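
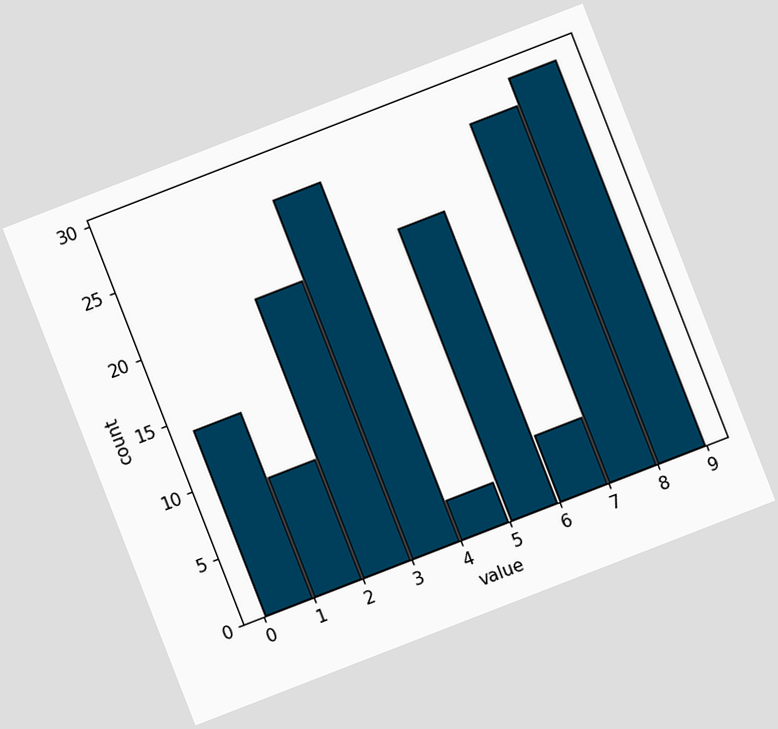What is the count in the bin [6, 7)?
The chart is tilted about 21° counter-clockwise. The [6, 7) bin has height 5.

5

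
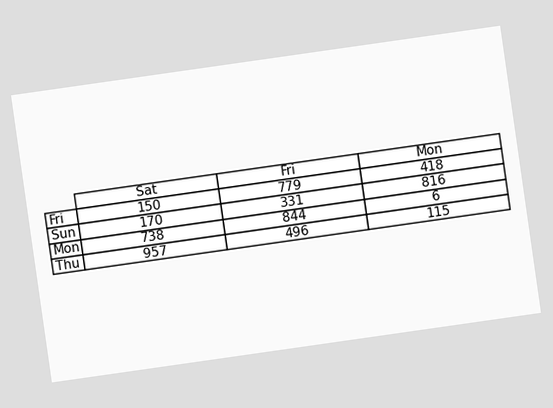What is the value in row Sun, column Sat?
170

The chart is tilted about 8° counter-clockwise. The (Sun, Sat) cell reads 170.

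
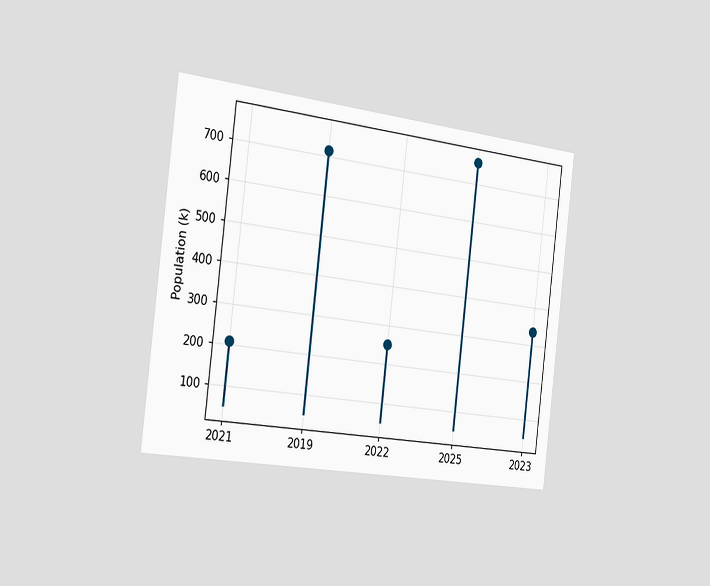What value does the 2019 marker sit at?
714k

The chart is tilted about 7° clockwise and viewed slightly from the left. The 2019 marker sits at 714k.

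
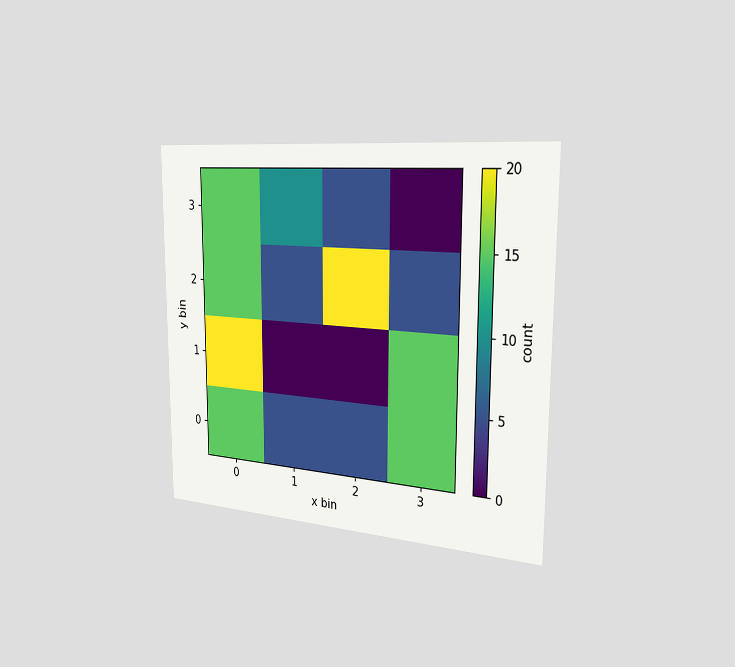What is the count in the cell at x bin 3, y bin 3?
The chart is viewed slightly from the right. Matching the cell (3, 3) against the colorbar gives 0.

0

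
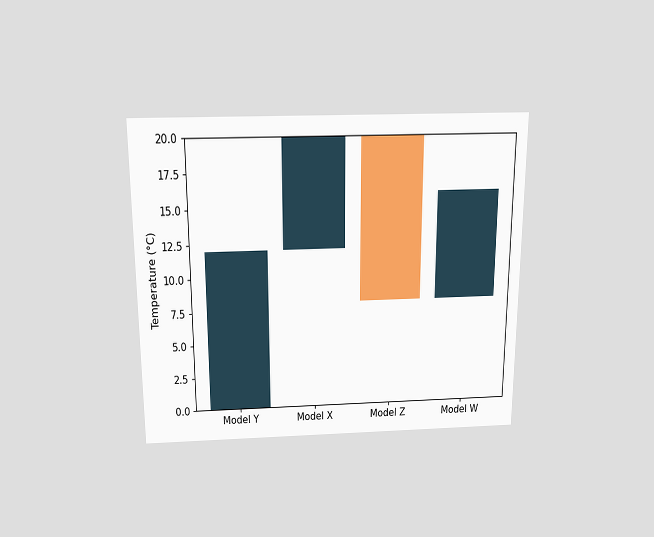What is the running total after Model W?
The chart is viewed slightly from above. After Model W the running total reaches 16°C.

16°C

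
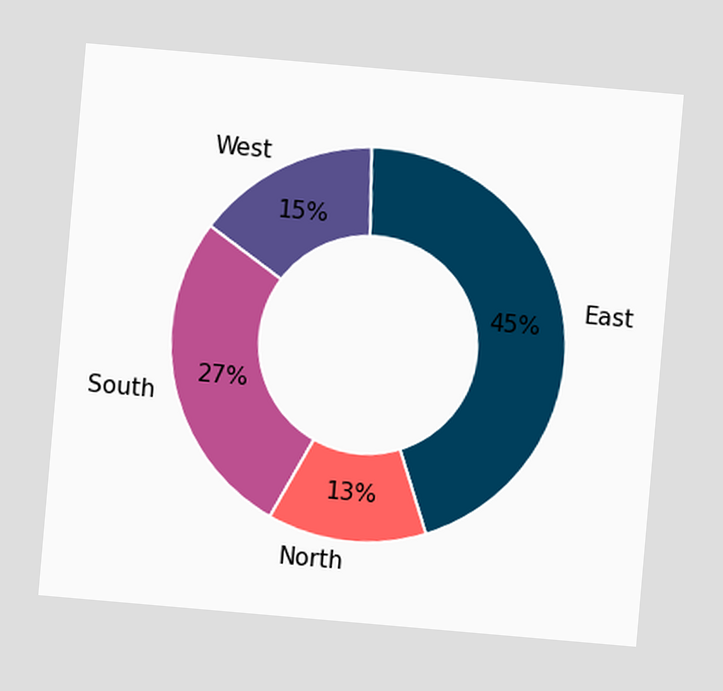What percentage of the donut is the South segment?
27%

The chart is tilted about 5° clockwise. The South segment takes up 27% of the ring.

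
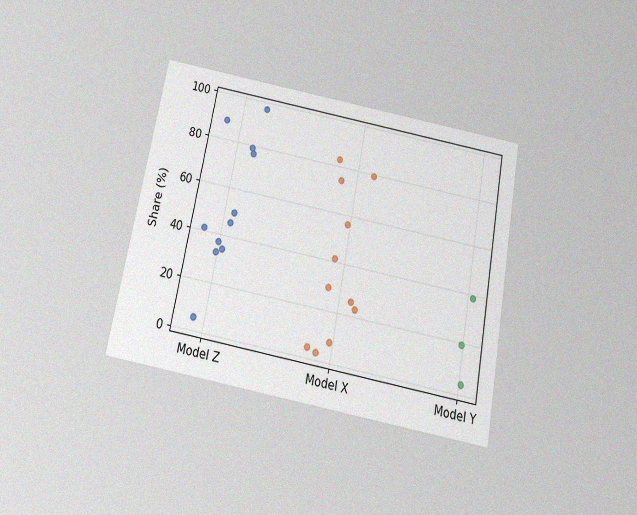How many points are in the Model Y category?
3

The chart is tilted about 11° clockwise and viewed slightly from below, with some photo noise. Counting the markers in the Model Y column gives 3.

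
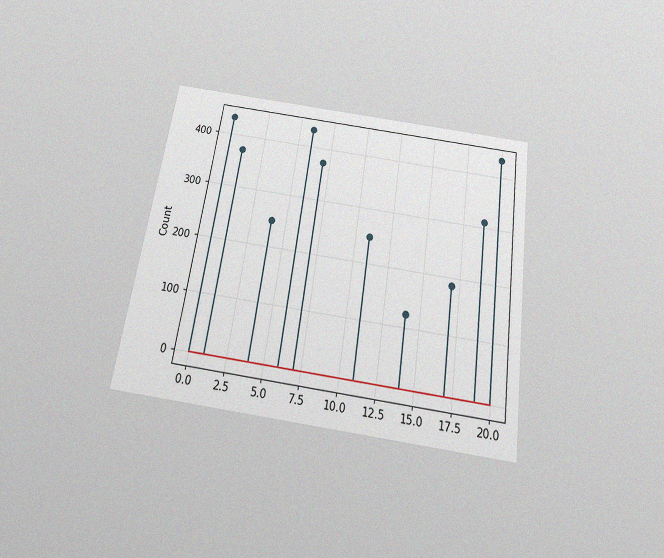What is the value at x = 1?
The chart is tilted about 8° clockwise and viewed slightly from below, with some photo noise. The stem at x=1 reaches 372.

372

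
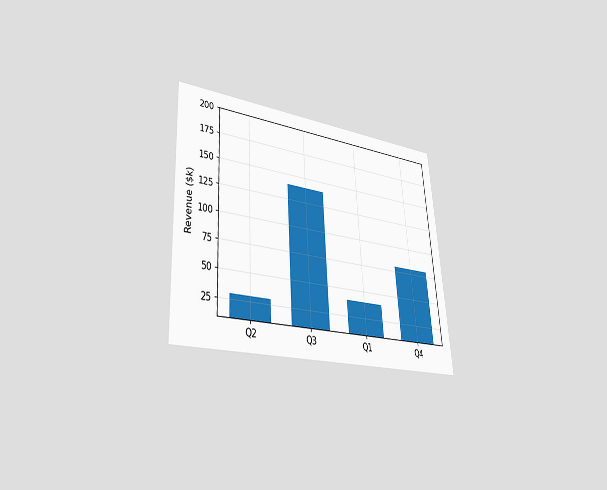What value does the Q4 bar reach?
The chart is tilted about 4° counter-clockwise and viewed at a slight angle. Reading along the chart's y-axis, the Q4 bar reaches $80k.

$80k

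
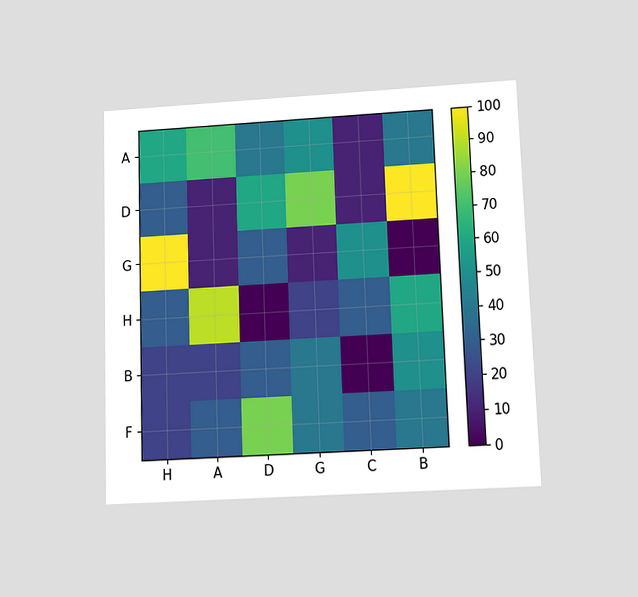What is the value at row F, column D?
The chart is tilted about 2° counter-clockwise and viewed slightly from below. Matching cell (F, D) against the colorbar gives 80.

80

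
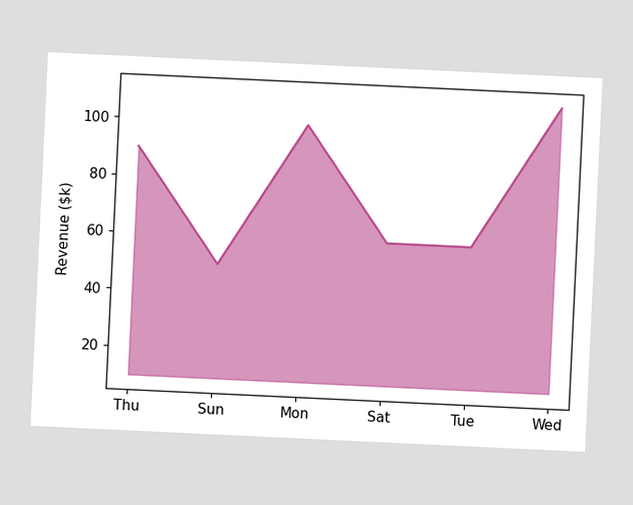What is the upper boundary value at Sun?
The chart is tilted about 3° clockwise. At Sun the upper boundary is at $50k.

$50k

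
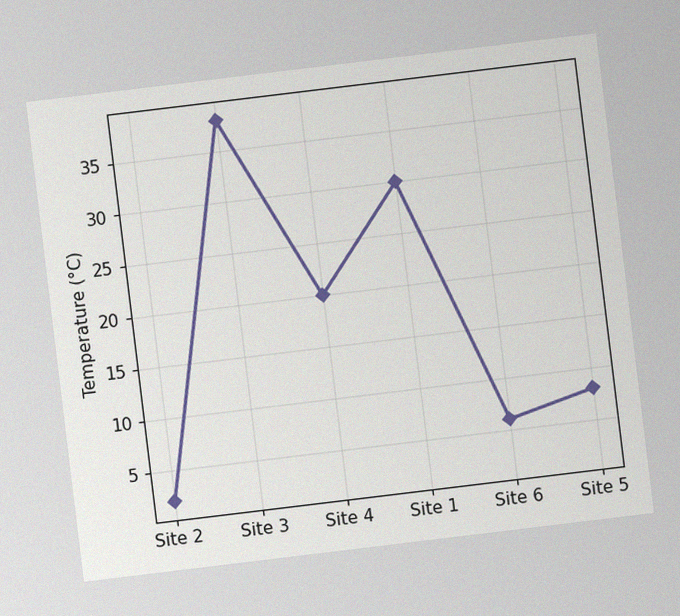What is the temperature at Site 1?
The chart is tilted about 7° counter-clockwise, with some photo noise. At Site 1, the line is at 30°C.

30°C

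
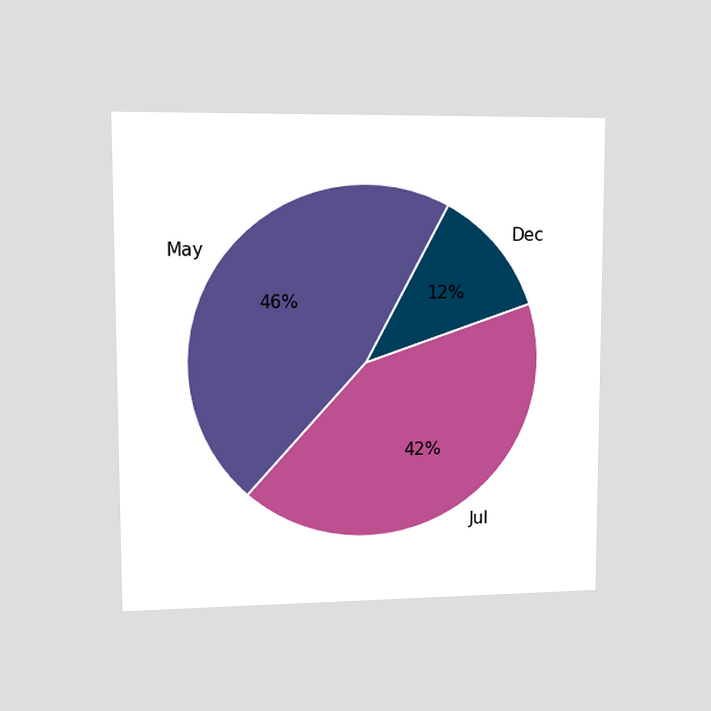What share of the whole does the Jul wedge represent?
42%

The chart is viewed at a slight angle. The Jul slice takes up 42% of the pie.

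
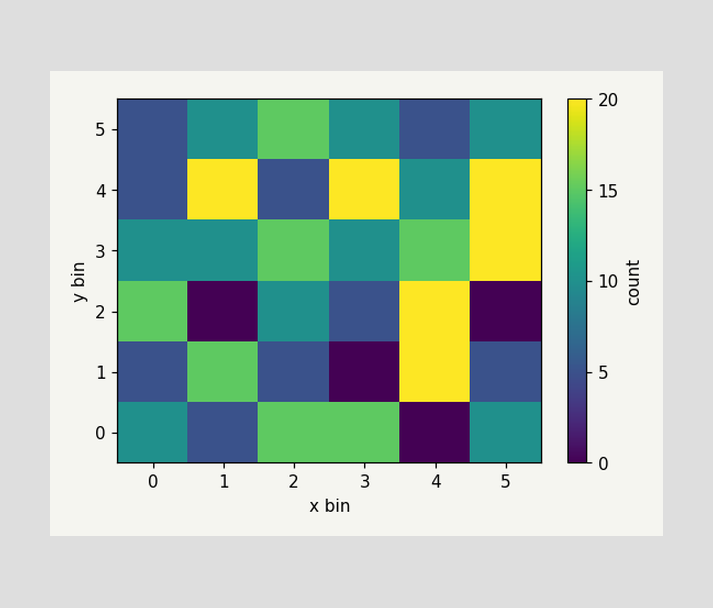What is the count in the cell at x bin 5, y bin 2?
0

Matching the cell (5, 2) against the colorbar gives 0.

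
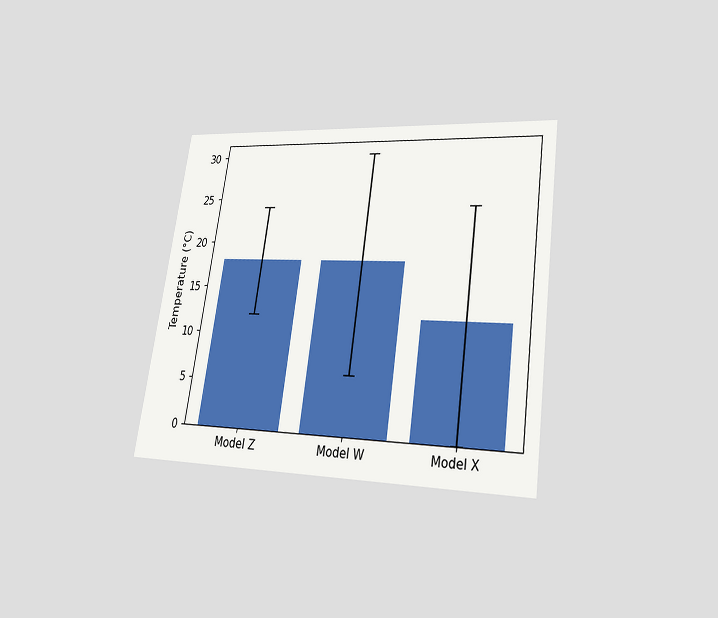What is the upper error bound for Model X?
24°C

The chart is tilted about 8° clockwise and viewed at a slight angle. The Model X bar's upper whisker reaches 24°C.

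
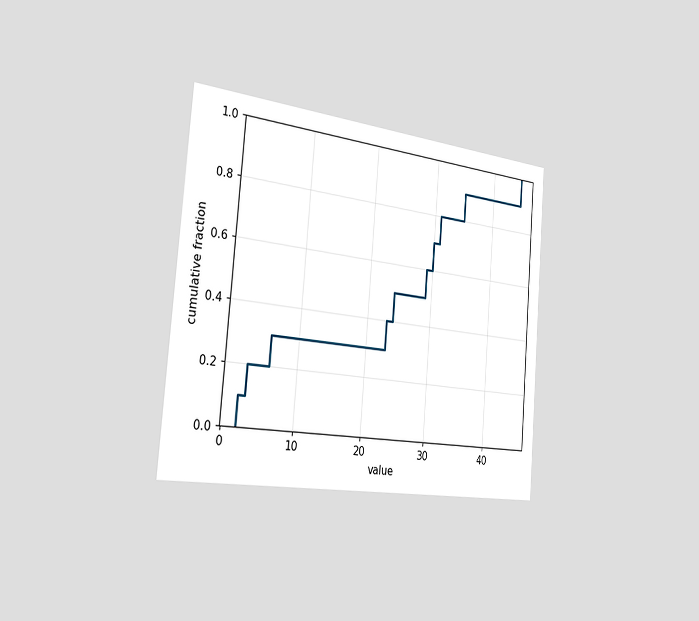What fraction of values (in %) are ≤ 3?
The chart is tilted about 5° clockwise and viewed slightly from the left. At x=3 the ECDF step is at 20%.

20%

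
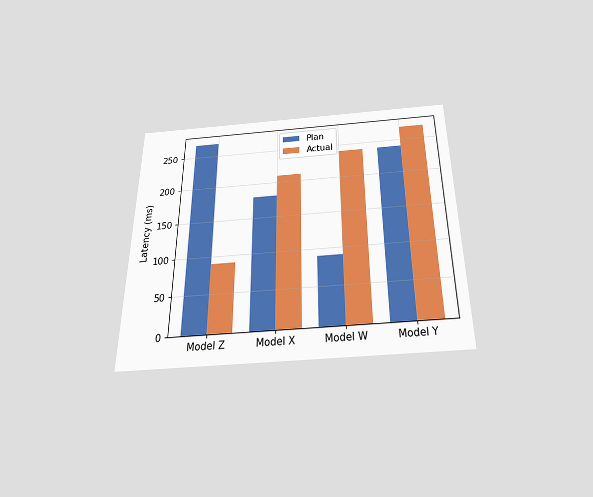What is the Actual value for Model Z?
The chart is viewed slightly from below. The Actual bar at Model Z reaches 90ms on the y-axis.

90ms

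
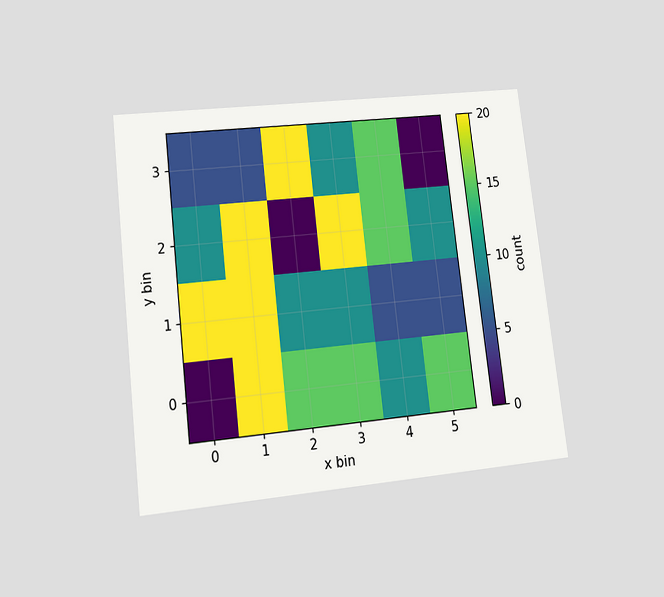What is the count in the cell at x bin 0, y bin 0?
0

The chart is tilted about 7° counter-clockwise and viewed at a slight angle. Matching the cell (0, 0) against the colorbar gives 0.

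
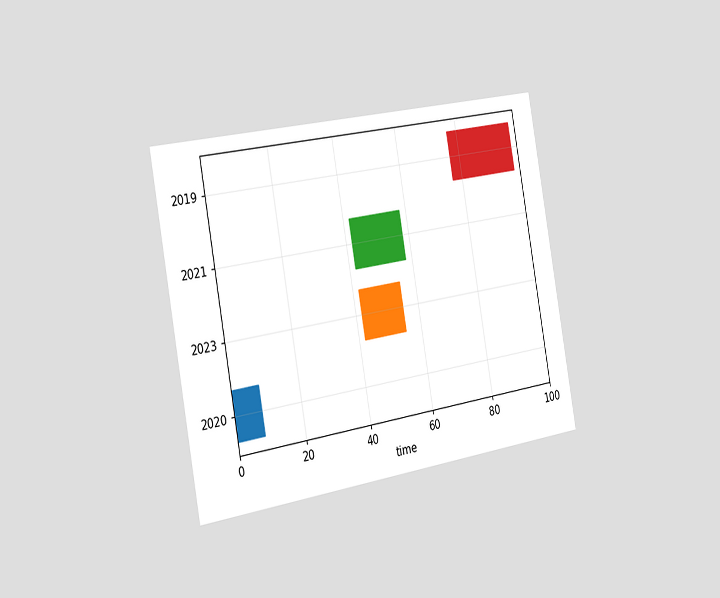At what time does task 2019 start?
The chart is tilted about 10° counter-clockwise and viewed slightly from the left. The 2019 bar begins at t=77.

77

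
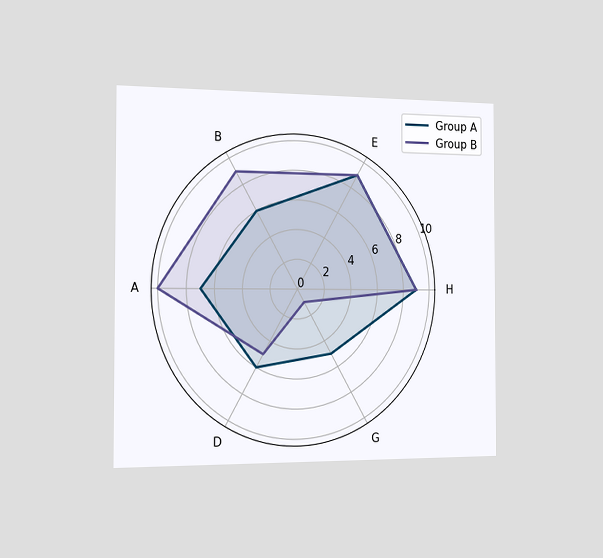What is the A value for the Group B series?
10

The chart is viewed slightly from the left. On the A axis, Group B reaches 10.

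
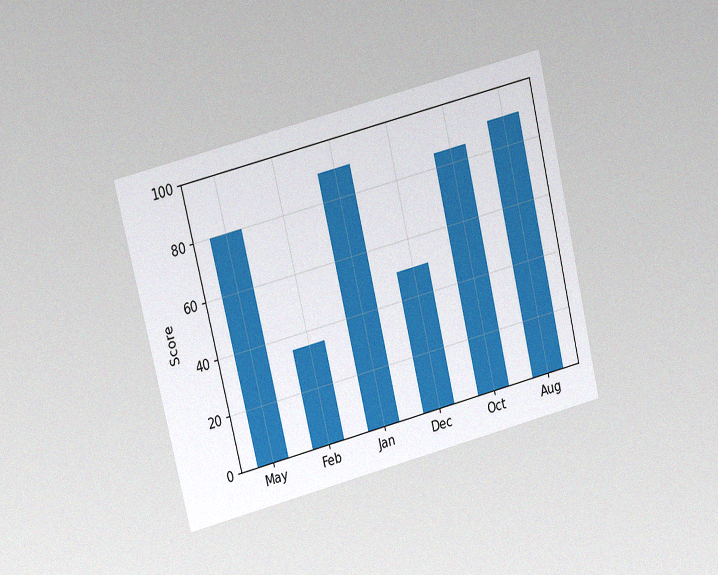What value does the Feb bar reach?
The chart is tilted about 14° counter-clockwise and viewed at a slight angle, with some photo noise. Reading along the chart's y-axis, the Feb bar reaches 35.

35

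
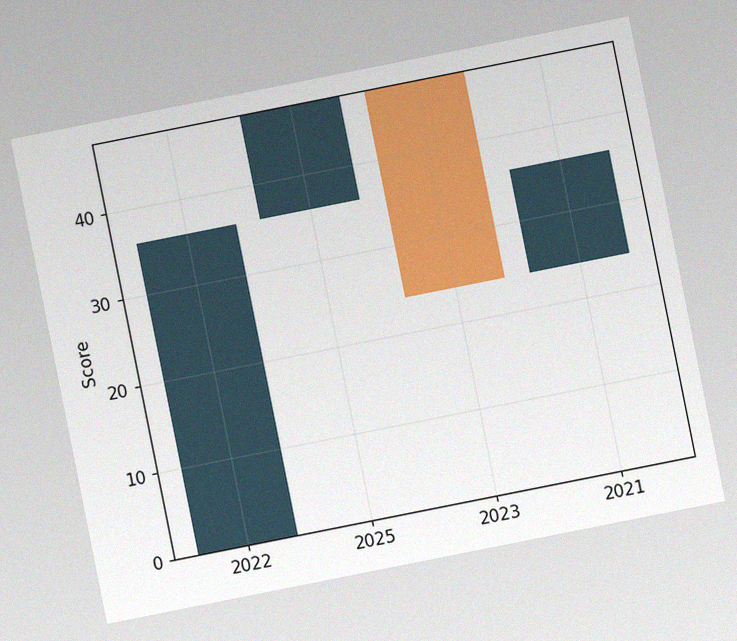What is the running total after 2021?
The chart is tilted about 11° counter-clockwise, with some photo noise. After 2021 the running total reaches 36.

36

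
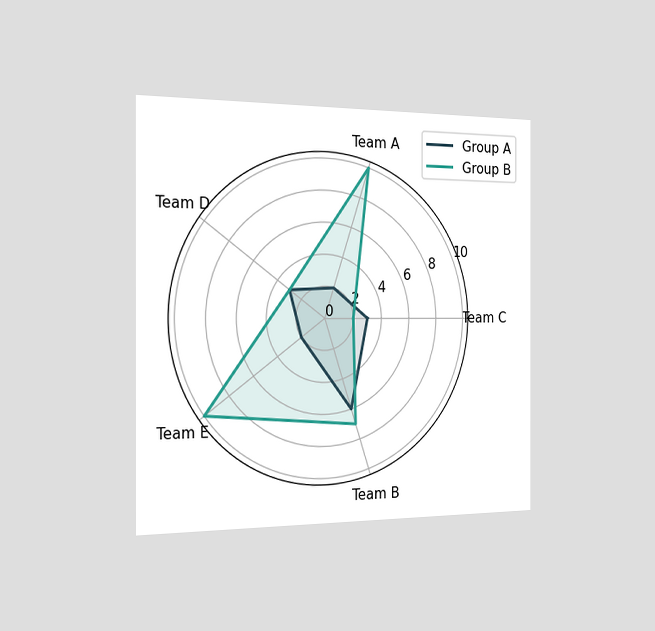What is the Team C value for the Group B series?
2

The chart is viewed slightly from the left. On the Team C axis, Group B reaches 2.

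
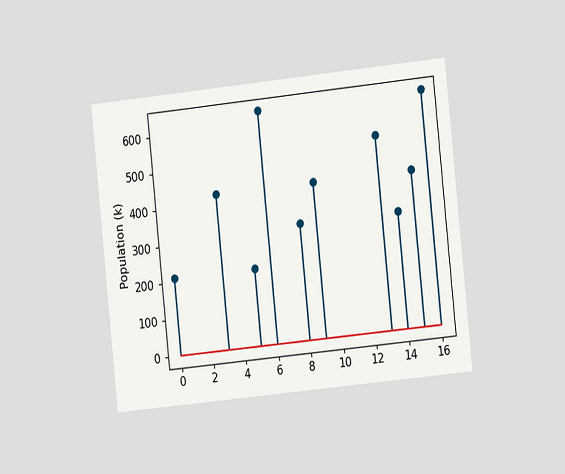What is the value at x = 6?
636k

The chart is tilted about 6° counter-clockwise and viewed at a slight angle. The stem at x=6 reaches 636k.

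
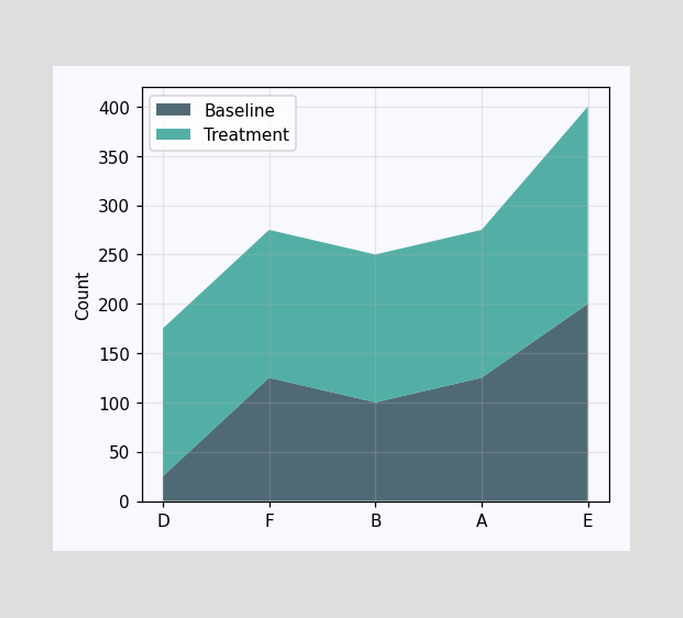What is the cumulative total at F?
275

The stacked total at F reaches 275.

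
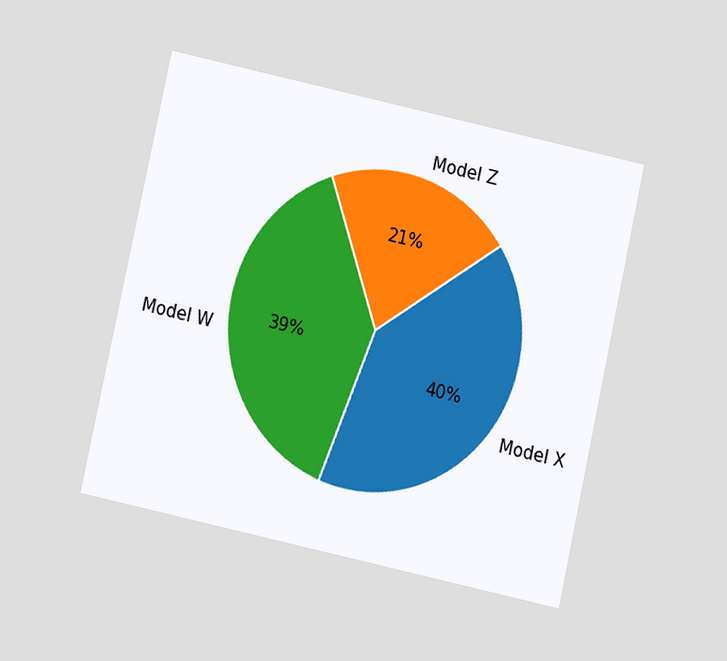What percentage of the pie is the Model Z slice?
The chart is tilted about 12° clockwise and viewed at a slight angle. The Model Z slice takes up 21% of the pie.

21%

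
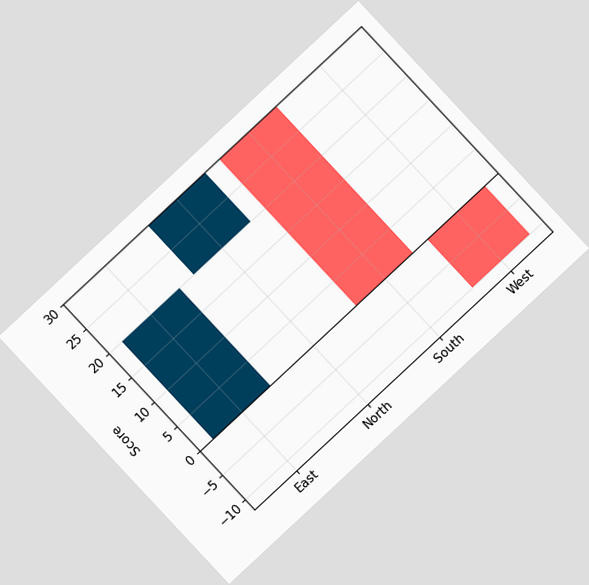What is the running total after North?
The chart is tilted about 43° counter-clockwise. After North the running total reaches 30.

30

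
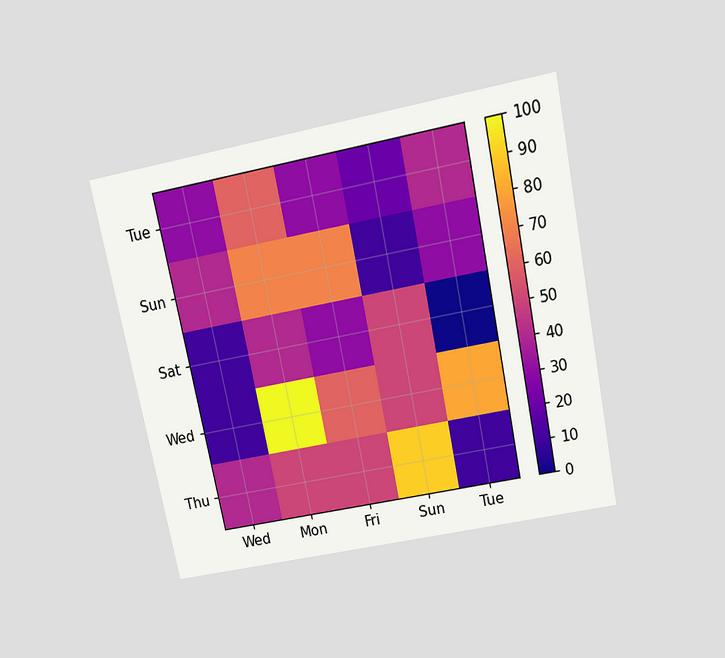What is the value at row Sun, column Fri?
70

The chart is tilted about 11° counter-clockwise and viewed slightly from above. Matching cell (Sun, Fri) against the colorbar gives 70.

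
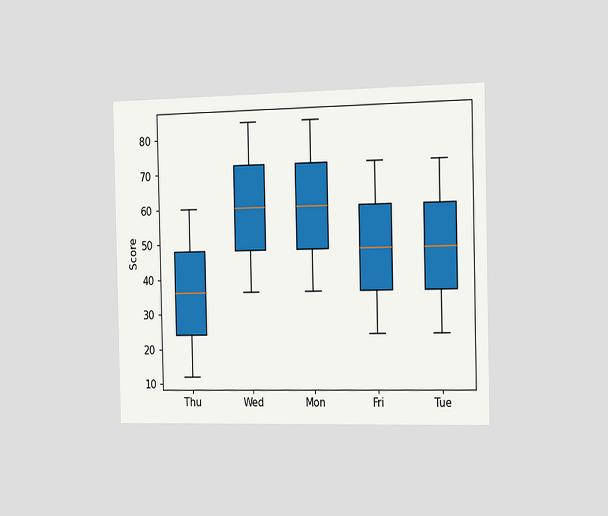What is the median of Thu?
The chart is viewed slightly from the right. The median line in the Thu box sits at 36.

36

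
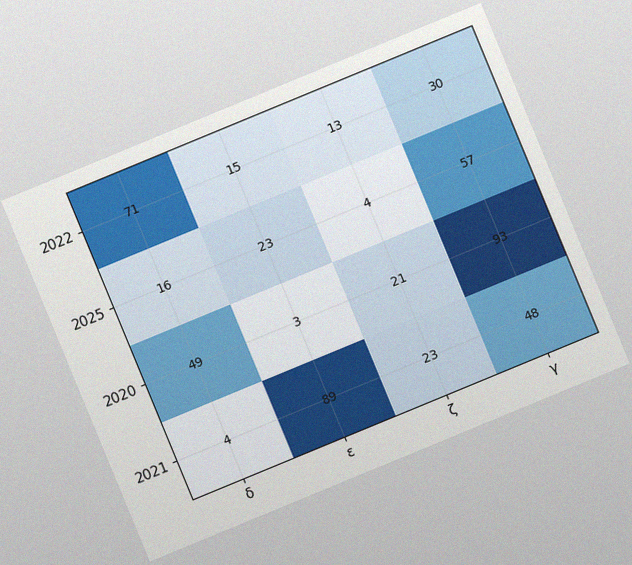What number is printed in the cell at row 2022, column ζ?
The chart is tilted about 22° counter-clockwise, with some photo noise. The (2022, ζ) cell reads 13.

13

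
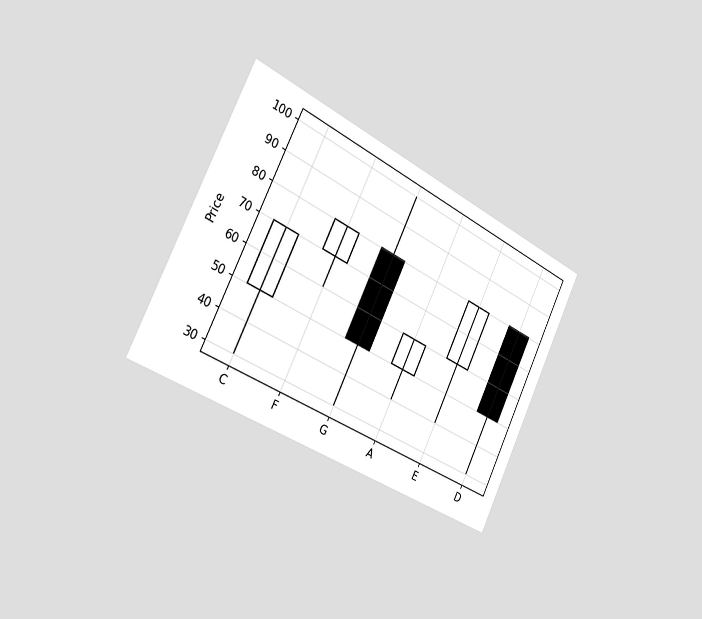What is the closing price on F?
The chart is tilted about 26° clockwise and viewed slightly from the left. The F candle closes at 80.

80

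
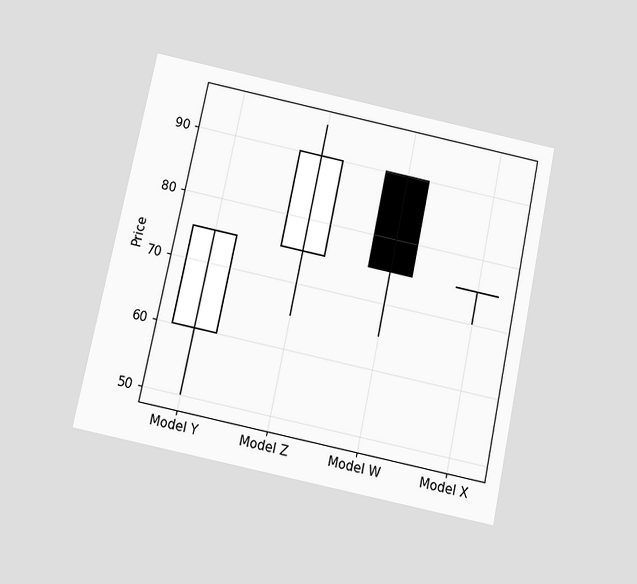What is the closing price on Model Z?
The chart is tilted about 12° clockwise and viewed slightly from below. The Model Z candle closes at 90.

90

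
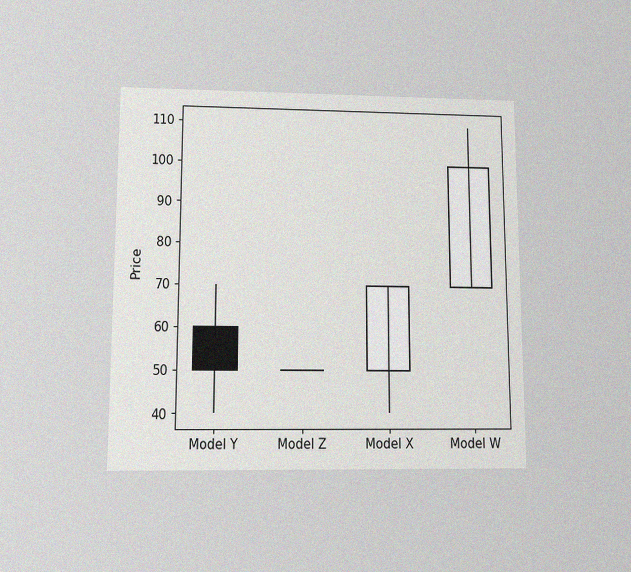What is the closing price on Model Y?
50

The chart is viewed slightly from below, with some photo noise. The Model Y candle closes at 50.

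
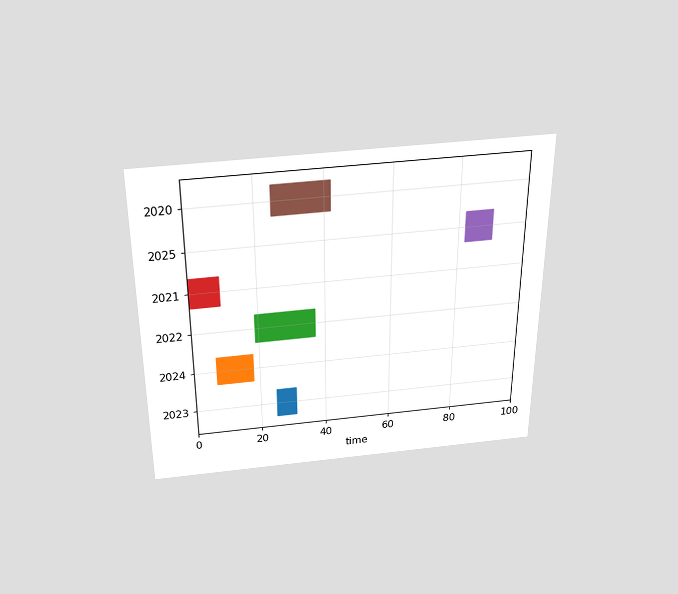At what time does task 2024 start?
7

The chart is viewed slightly from above. The 2024 bar begins at t=7.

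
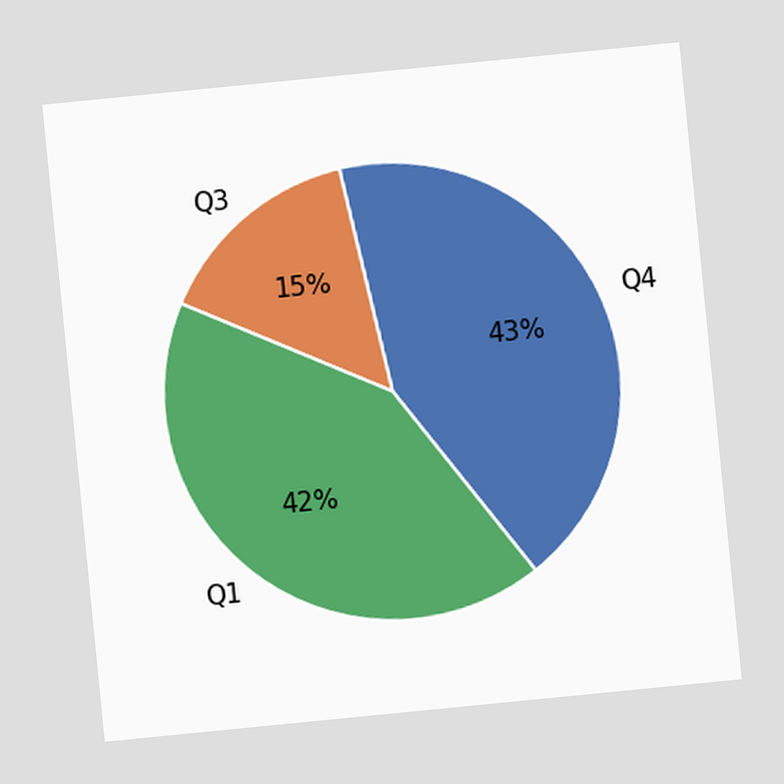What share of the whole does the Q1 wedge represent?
The chart is tilted about 6° counter-clockwise. The Q1 slice takes up 42% of the pie.

42%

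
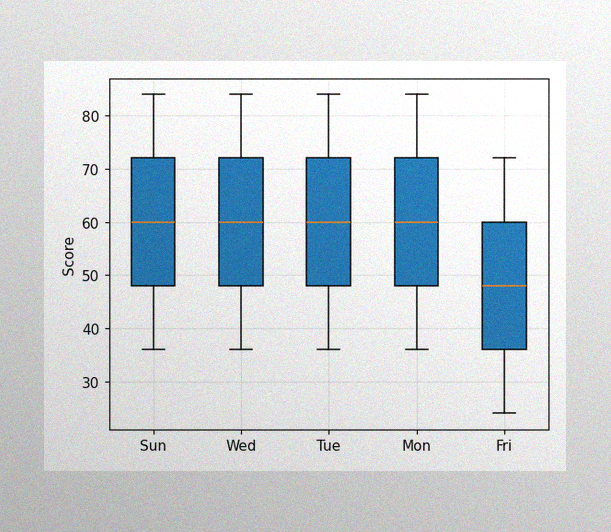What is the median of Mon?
The image has some photo noise and uneven lighting. The median line in the Mon box sits at 60.

60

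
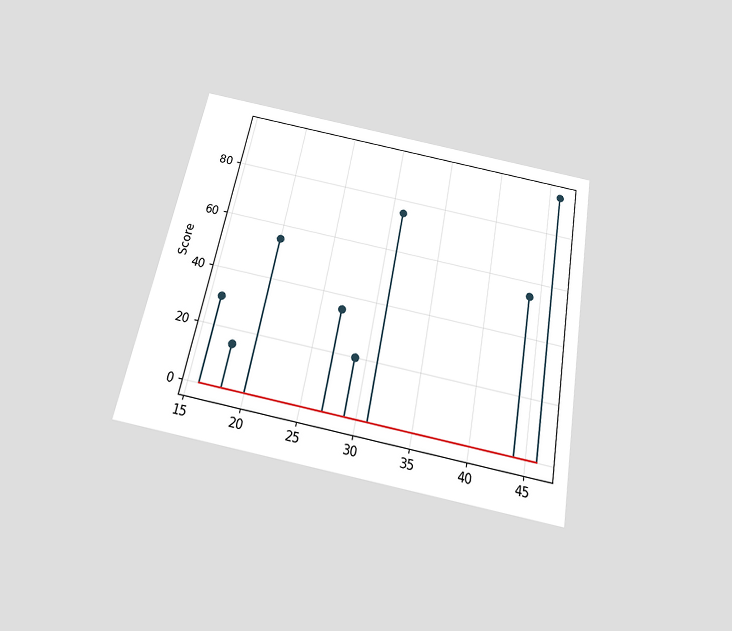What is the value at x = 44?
55

The chart is tilted about 11° clockwise and viewed slightly from below. The stem at x=44 reaches 55.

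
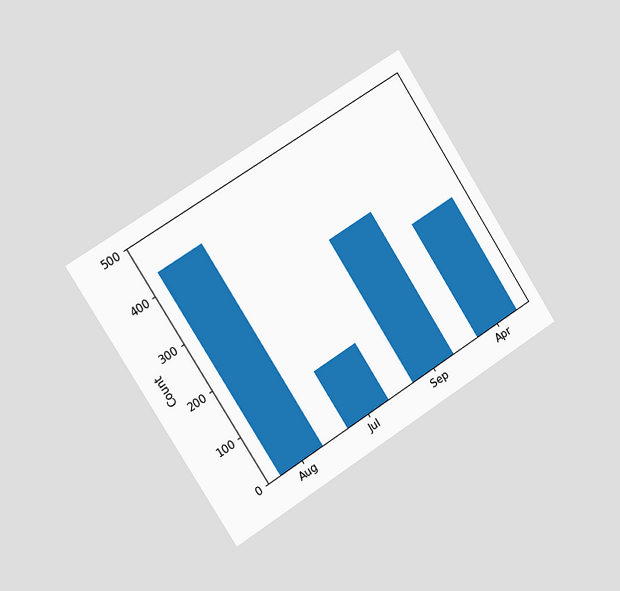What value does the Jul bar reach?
The chart is tilted about 32° counter-clockwise and viewed slightly from the left. Reading along the chart's y-axis, the Jul bar reaches 124.

124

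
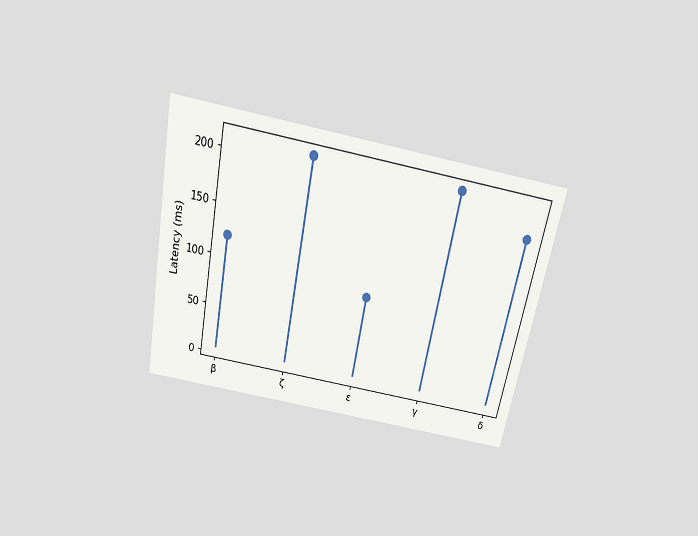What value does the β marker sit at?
The chart is tilted about 11° clockwise and viewed slightly from above. The β marker sits at 120ms.

120ms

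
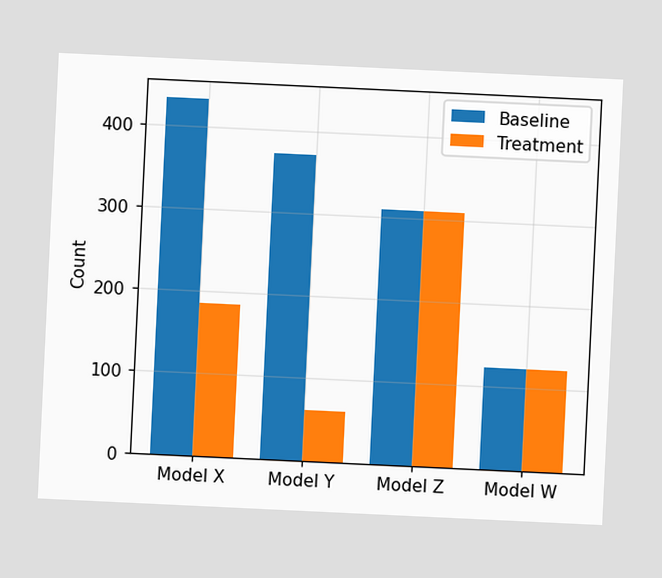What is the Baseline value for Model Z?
310

The chart is tilted about 3° clockwise. The Baseline bar at Model Z reaches 310 on the y-axis.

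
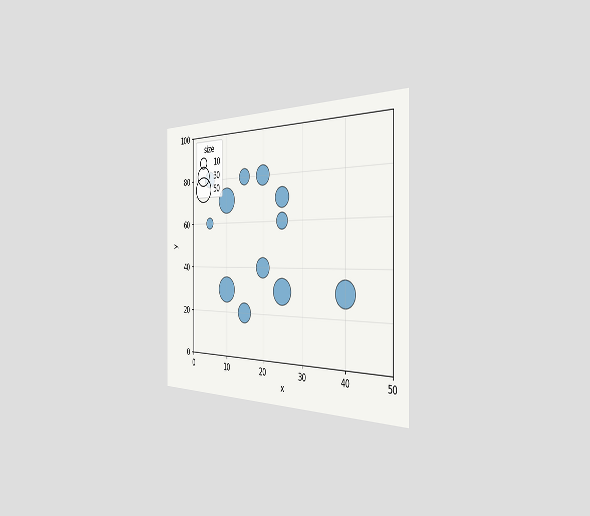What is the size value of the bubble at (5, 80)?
20

The chart is viewed slightly from the right. Matching the bubble at (5, 80) against the size legend gives 20.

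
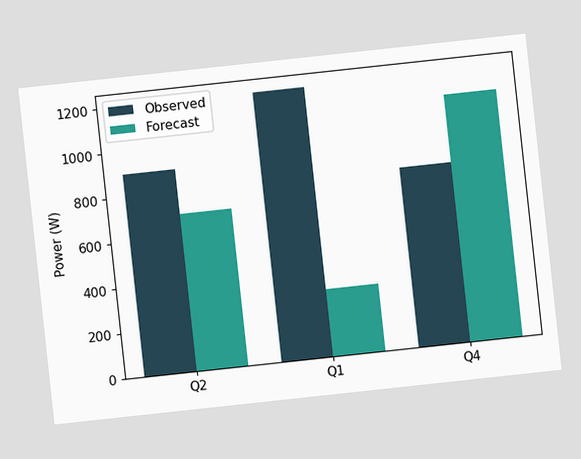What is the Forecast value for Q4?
1100W

The chart is tilted about 6° counter-clockwise. The Forecast bar at Q4 reaches 1100W on the y-axis.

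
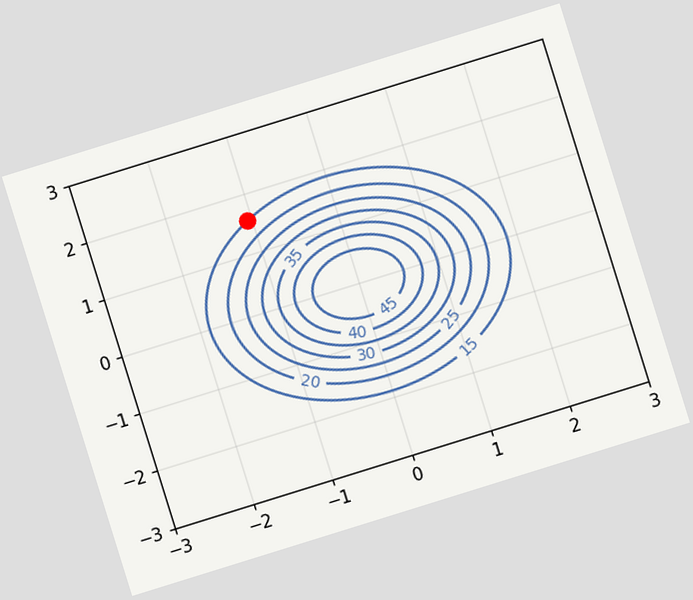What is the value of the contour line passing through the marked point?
The chart is tilted about 17° counter-clockwise. The marked point sits on the contour labelled 15.

15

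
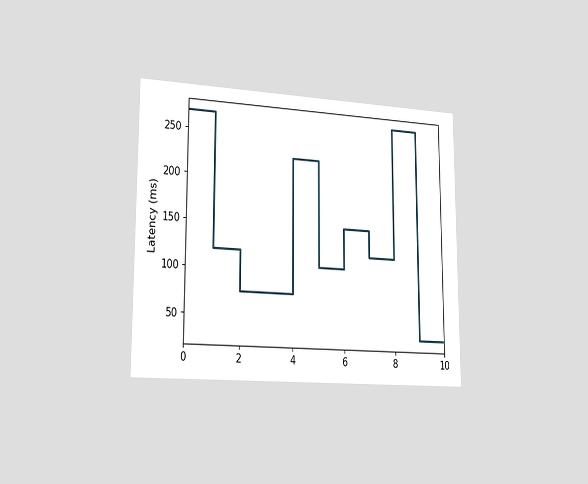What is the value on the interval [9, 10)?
The chart is viewed slightly from the left. On [9, 10) the step sits at 30ms.

30ms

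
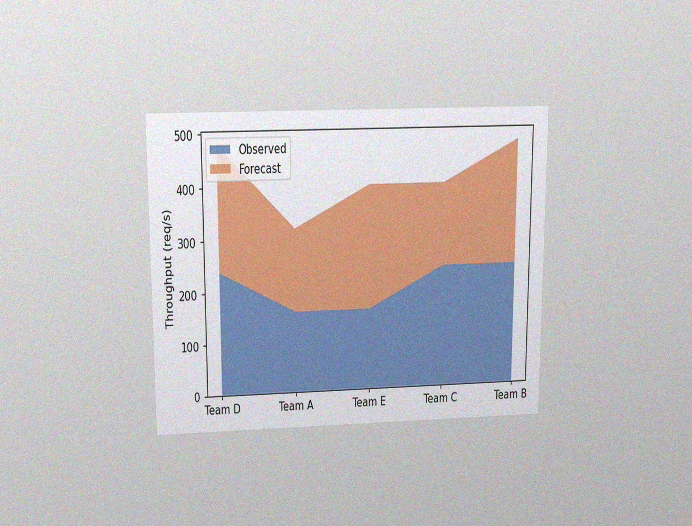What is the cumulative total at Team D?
The chart is viewed slightly from above, with some photo noise. The stacked total at Team D reaches 480req/s.

480req/s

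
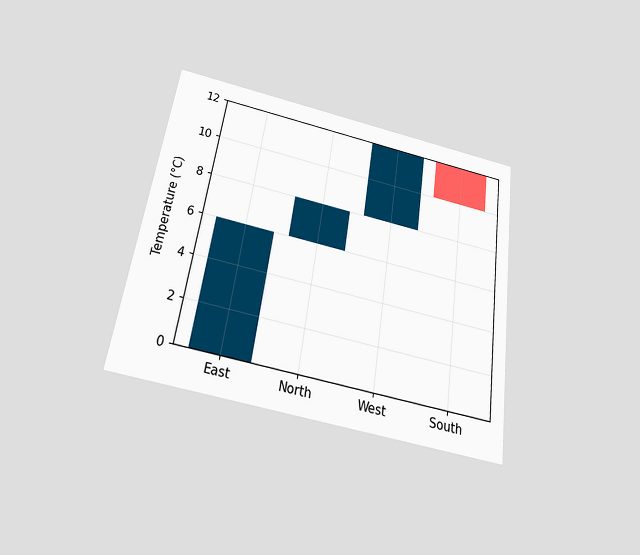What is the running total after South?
10°C

The chart is tilted about 8° clockwise and viewed slightly from below. After South the running total reaches 10°C.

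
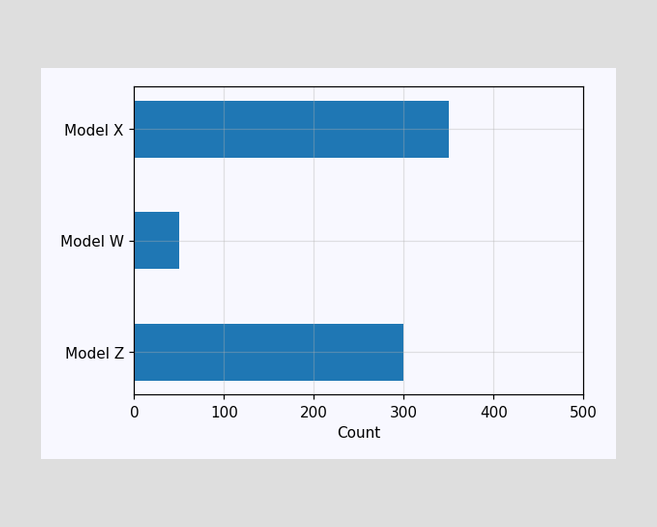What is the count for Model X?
350

Reading along the chart's x-axis, the Model X bar reaches 350.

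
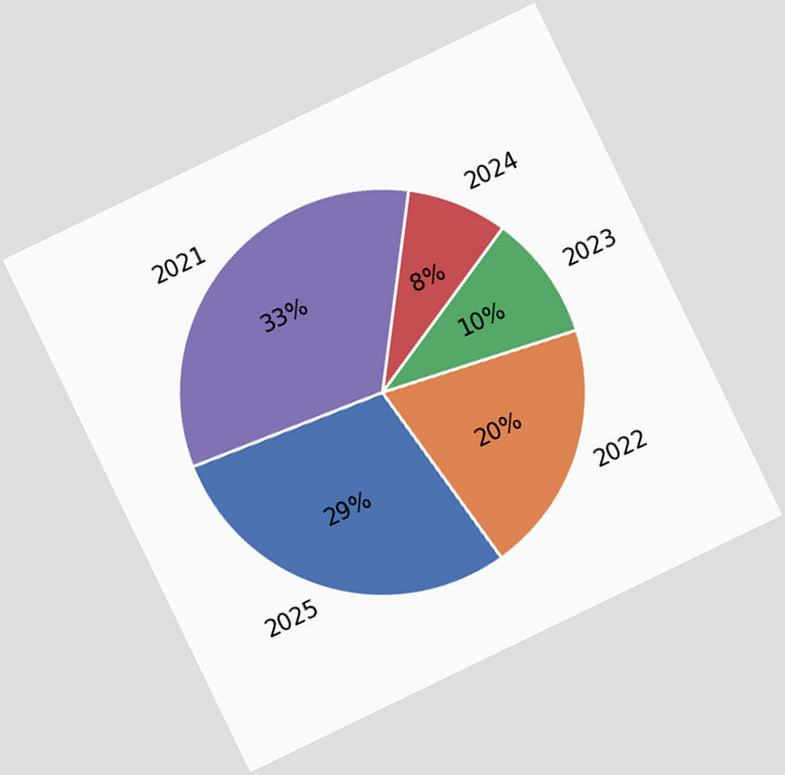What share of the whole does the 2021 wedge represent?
33%

The chart is tilted about 26° counter-clockwise. The 2021 slice takes up 33% of the pie.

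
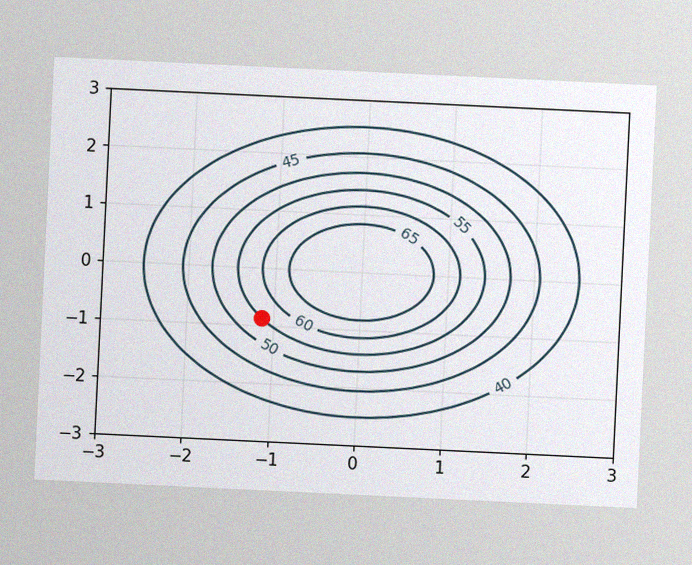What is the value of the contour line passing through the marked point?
55

The chart is tilted about 3° clockwise, with some photo noise. The marked point sits on the contour labelled 55.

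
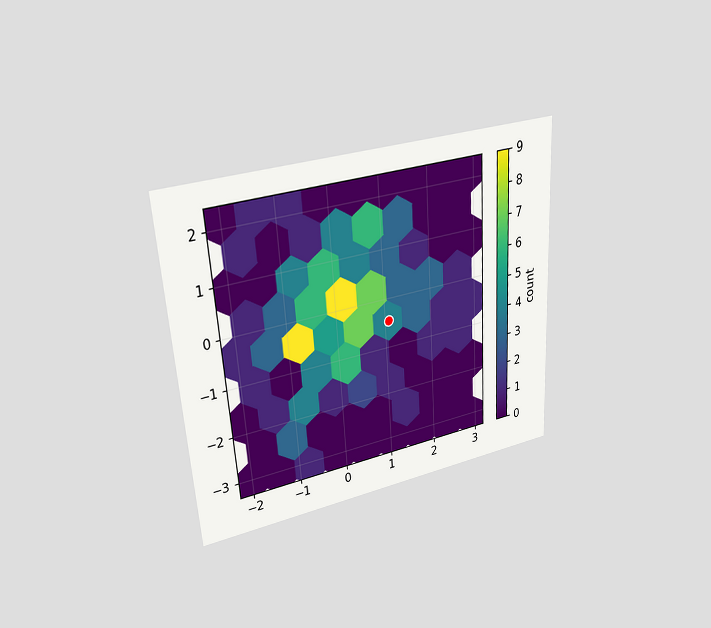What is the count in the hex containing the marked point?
The chart is tilted about 4° counter-clockwise and viewed at a slight angle. The marked hex reads 4 on the colorbar.

4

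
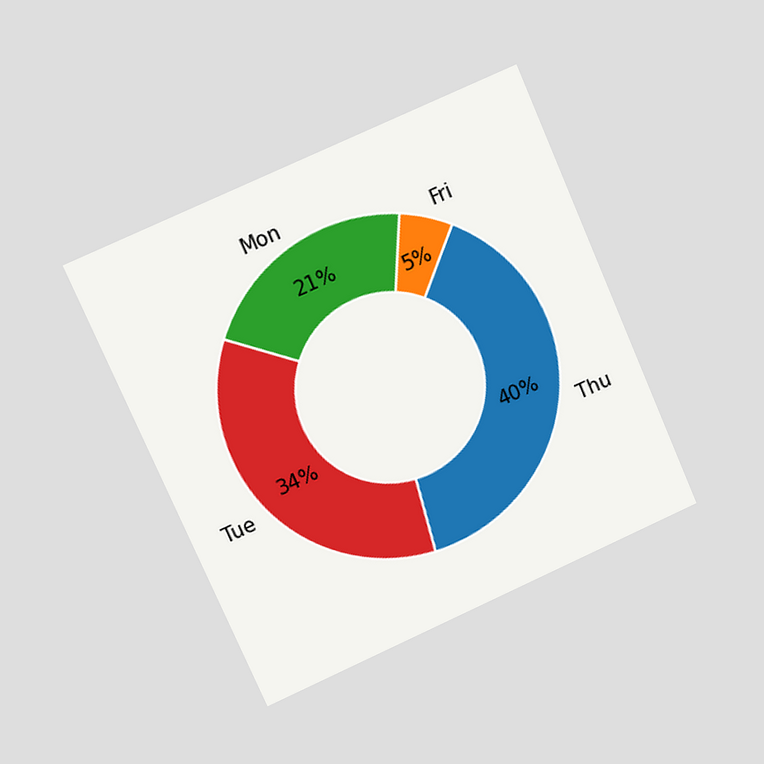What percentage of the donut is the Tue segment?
34%

The chart is tilted about 24° counter-clockwise and viewed slightly from the left. The Tue segment takes up 34% of the ring.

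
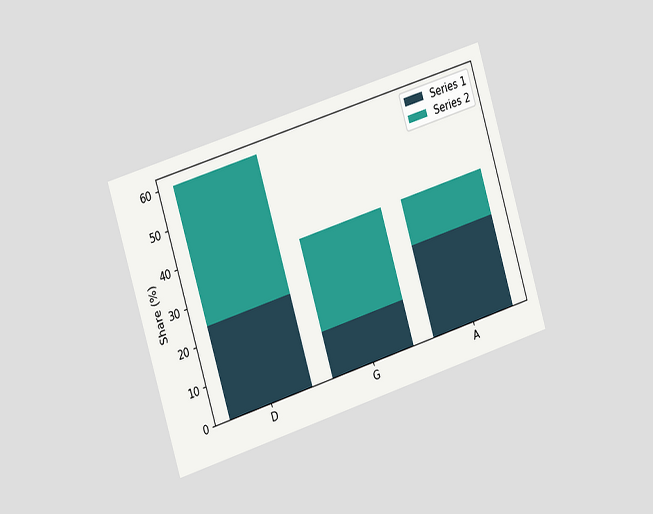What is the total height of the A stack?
36%

The chart is tilted about 17° counter-clockwise and viewed slightly from the left. The A stack's top reaches 36% on the y-axis.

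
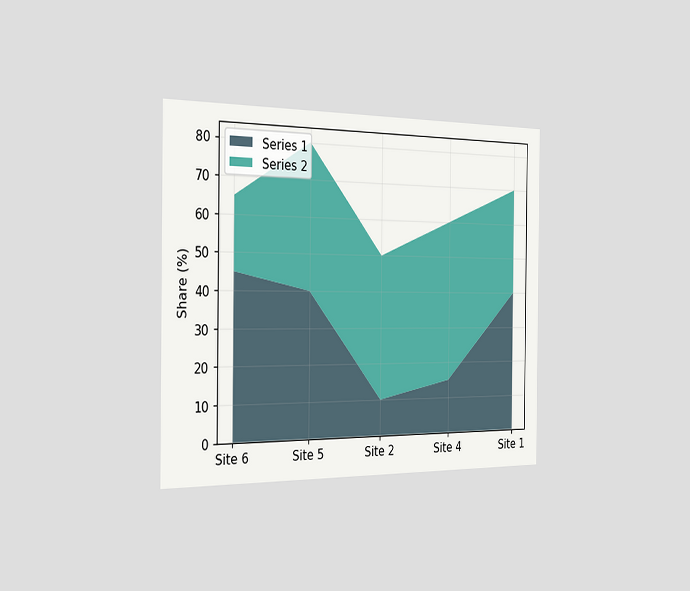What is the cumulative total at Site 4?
60%

The chart is viewed slightly from the left. The stacked total at Site 4 reaches 60%.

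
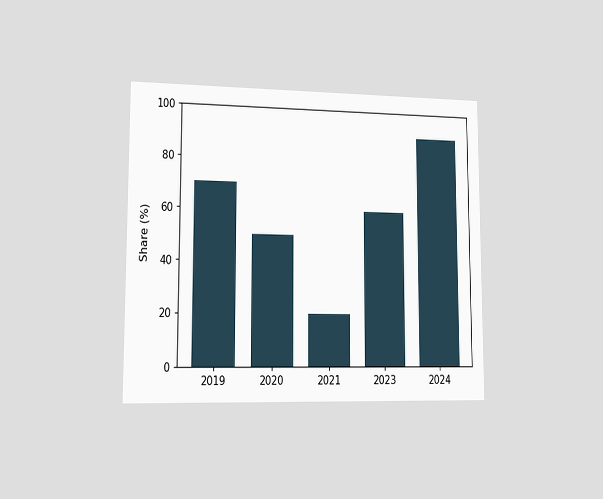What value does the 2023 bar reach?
The chart is viewed slightly from the left. Reading along the chart's y-axis, the 2023 bar reaches 60%.

60%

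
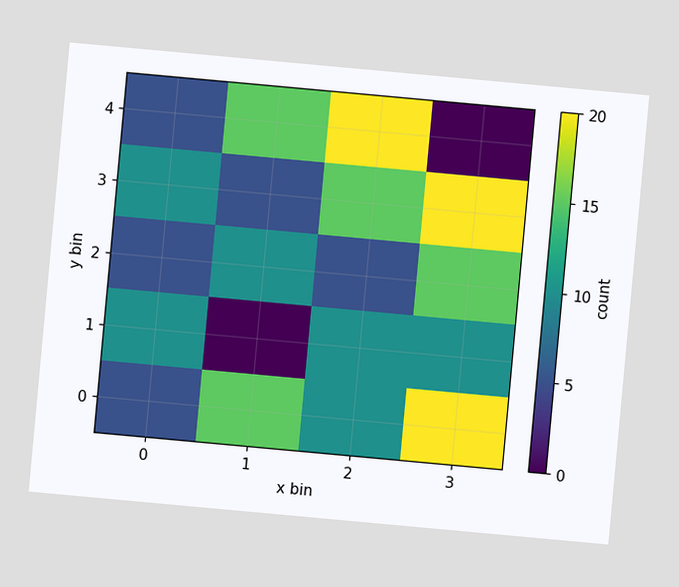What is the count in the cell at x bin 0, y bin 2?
5

The chart is tilted about 5° clockwise. Matching the cell (0, 2) against the colorbar gives 5.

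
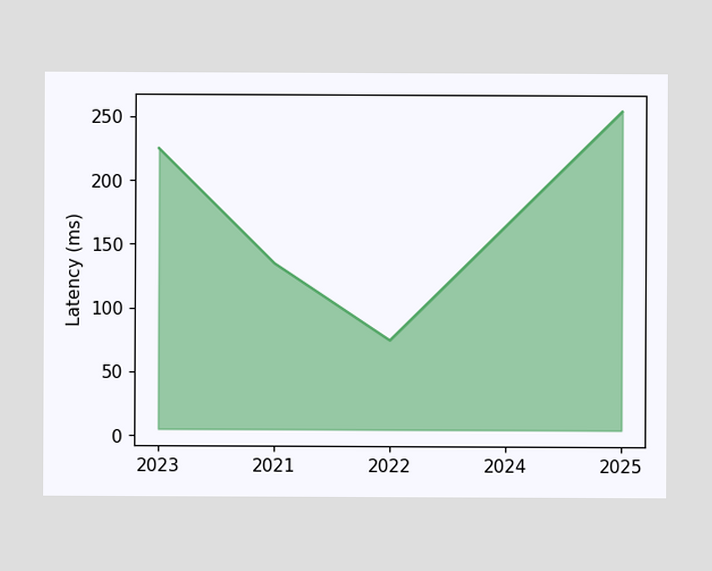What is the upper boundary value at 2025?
At 2025 the upper boundary is at 255ms.

255ms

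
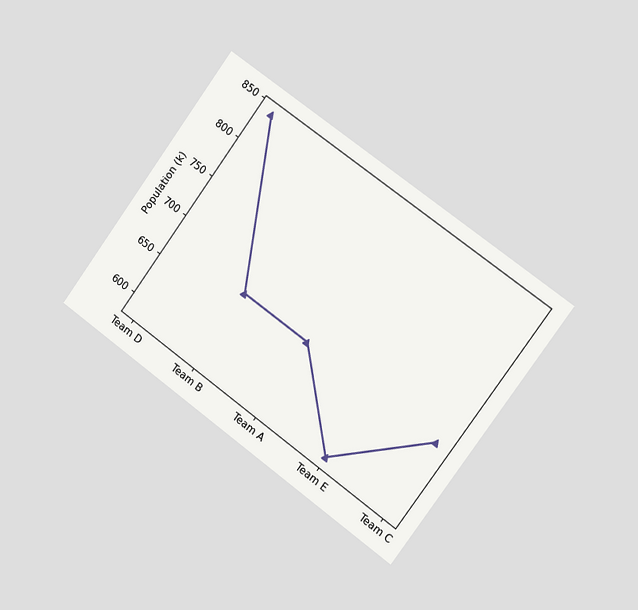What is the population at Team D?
The chart is tilted about 36° clockwise and viewed slightly from the right. At Team D, the line is at 840k.

840k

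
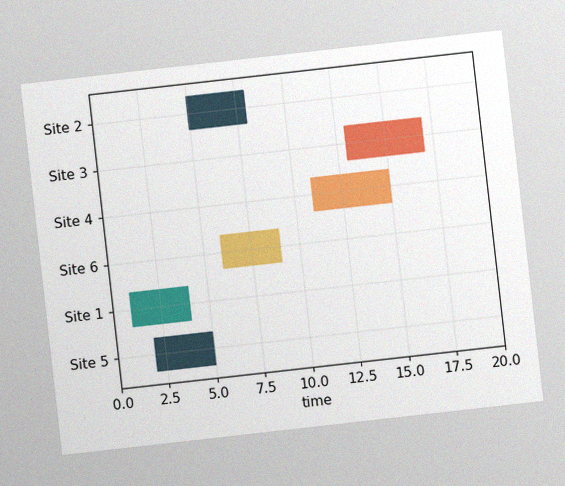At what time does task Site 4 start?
11

The chart is tilted about 6° counter-clockwise, with some photo noise. The Site 4 bar begins at t=11.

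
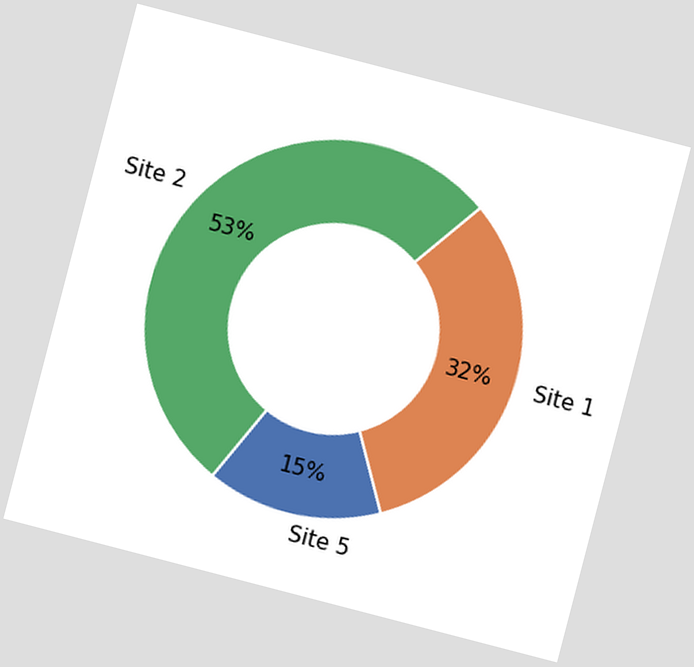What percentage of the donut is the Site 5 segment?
The chart is tilted about 15° clockwise. The Site 5 segment takes up 15% of the ring.

15%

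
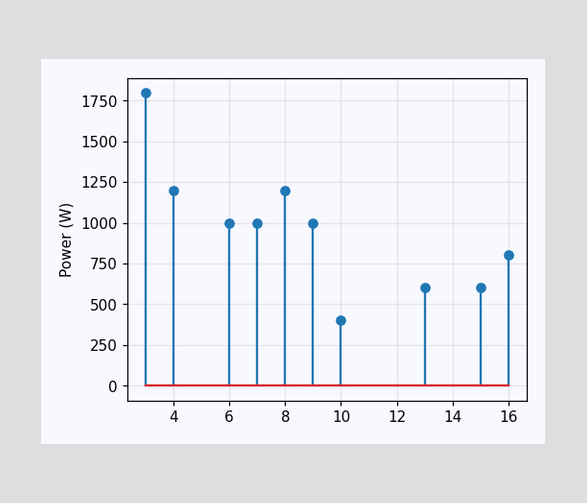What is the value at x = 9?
1000W

The stem at x=9 reaches 1000W.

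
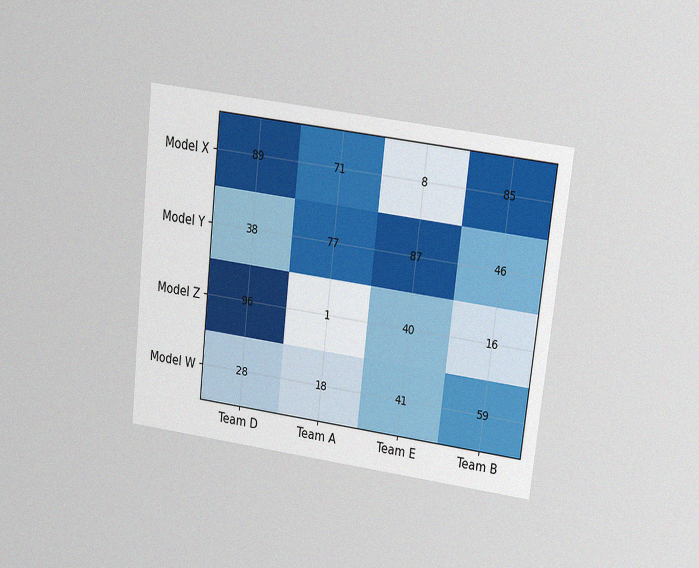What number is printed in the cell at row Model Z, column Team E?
The chart is tilted about 6° clockwise and viewed slightly from above, with some photo noise. The (Model Z, Team E) cell reads 40.

40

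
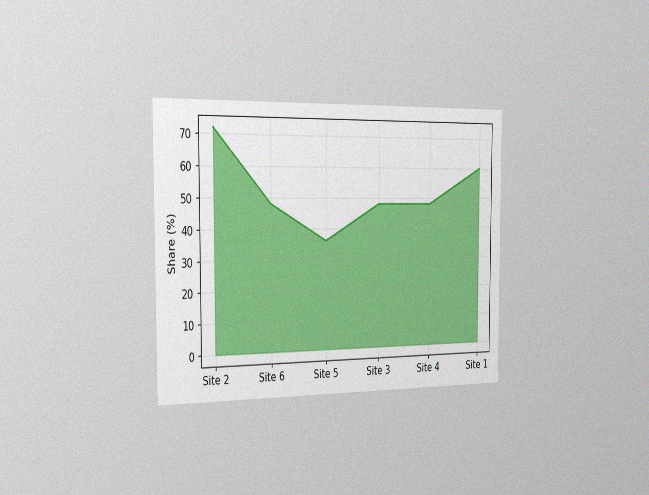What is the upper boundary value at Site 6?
48%

The chart is viewed slightly from the left, with some photo noise. At Site 6 the upper boundary is at 48%.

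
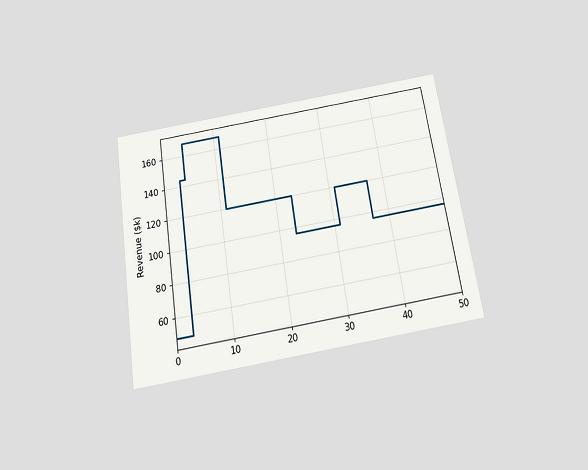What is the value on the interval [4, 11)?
The chart is tilted about 9° counter-clockwise and viewed slightly from below. On [4, 11) the step sits at $168k.

$168k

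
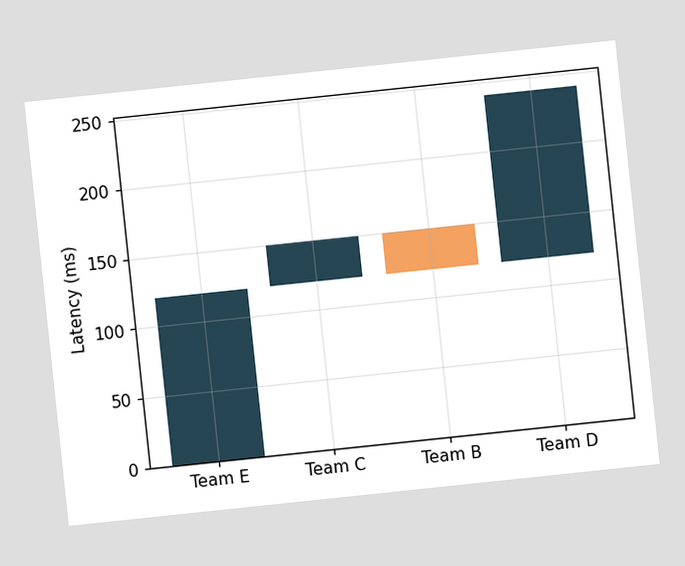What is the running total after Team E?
120ms

The chart is tilted about 6° counter-clockwise. After Team E the running total reaches 120ms.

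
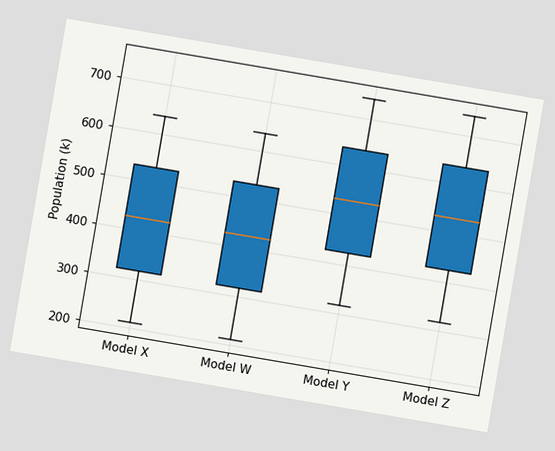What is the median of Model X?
424k

The chart is tilted about 10° clockwise. The median line in the Model X box sits at 424k.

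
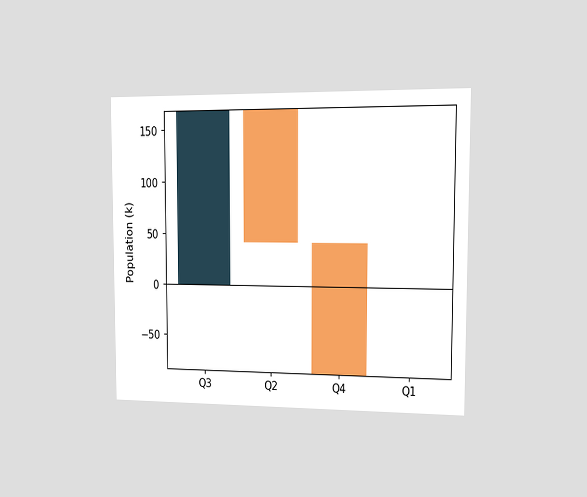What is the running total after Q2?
The chart is viewed slightly from the right. After Q2 the running total reaches 42k.

42k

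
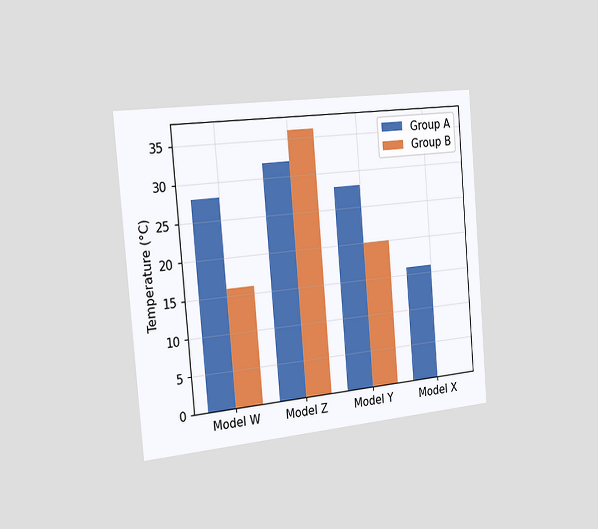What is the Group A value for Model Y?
28°C

The chart is tilted about 5° counter-clockwise and viewed slightly from the left. The Group A bar at Model Y reaches 28°C on the y-axis.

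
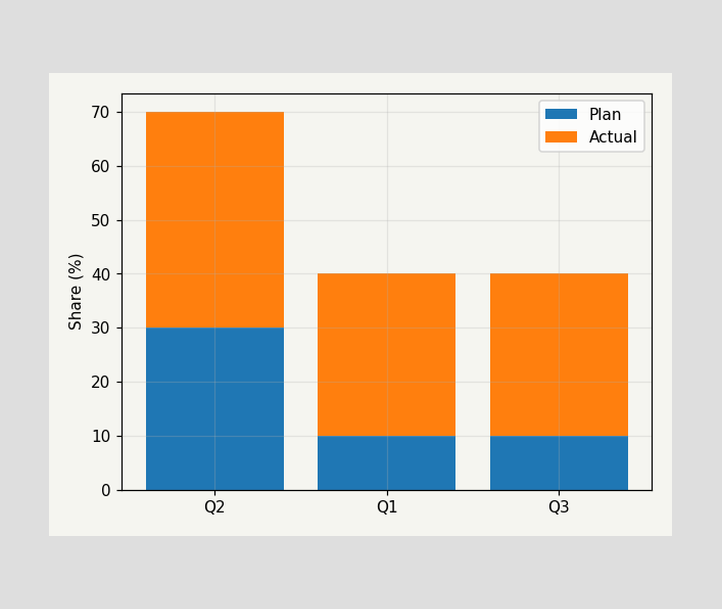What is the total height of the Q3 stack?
40%

The Q3 stack's top reaches 40% on the y-axis.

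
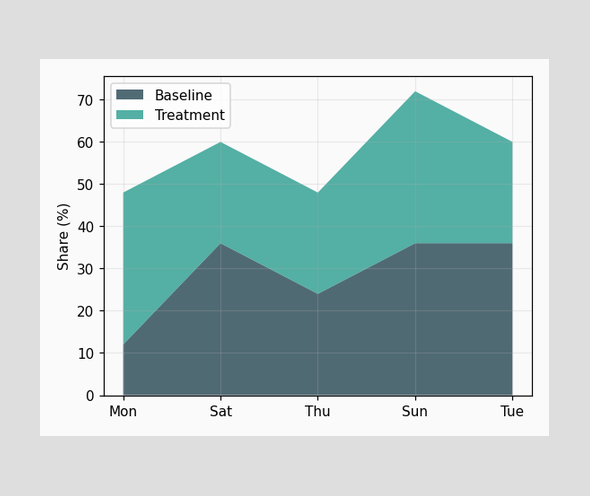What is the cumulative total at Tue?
The stacked total at Tue reaches 60%.

60%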